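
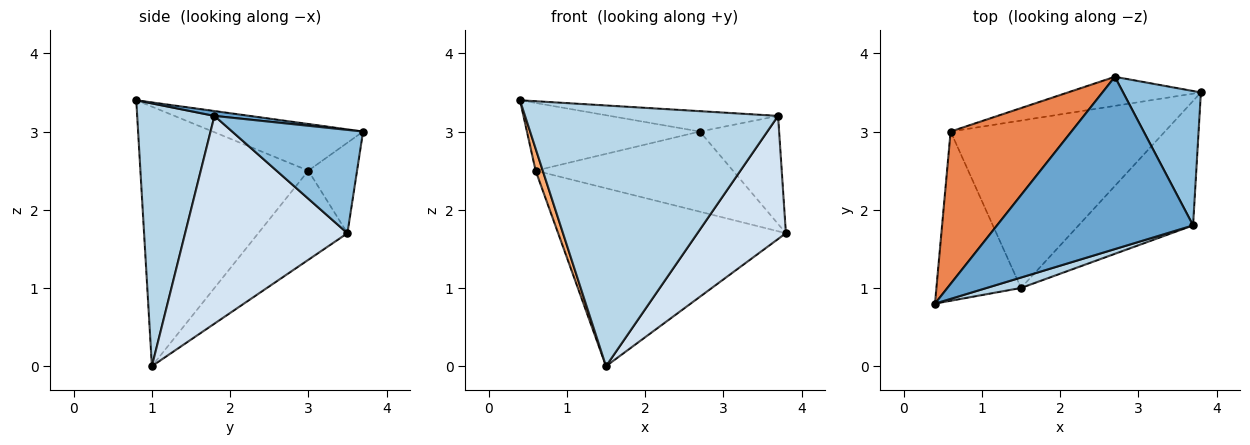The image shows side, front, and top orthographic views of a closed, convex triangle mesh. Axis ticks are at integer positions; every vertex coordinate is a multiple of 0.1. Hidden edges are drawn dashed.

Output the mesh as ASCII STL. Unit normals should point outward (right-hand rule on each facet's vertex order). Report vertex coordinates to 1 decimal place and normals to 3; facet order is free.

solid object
 facet normal 0.025 0.117 0.993
  outer loop
   vertex 3.7 1.8 3.2
   vertex 2.7 3.7 3.0
   vertex 0.4 0.8 3.4
  endloop
 endfacet
 facet normal 0.719 0.435 0.541
  outer loop
   vertex 3.7 1.8 3.2
   vertex 3.8 3.5 1.7
   vertex 2.7 3.7 3.0
  endloop
 endfacet
 facet normal 0.292 -0.956 0.038
  outer loop
   vertex 3.7 1.8 3.2
   vertex 0.4 0.8 3.4
   vertex 1.5 1.0 0.0
  endloop
 endfacet
 facet normal 0.790 -0.431 -0.436
  outer loop
   vertex 3.7 1.8 3.2
   vertex 1.5 1.0 0.0
   vertex 3.8 3.5 1.7
  endloop
 endfacet
 facet normal -0.333 0.383 0.862
  outer loop
   vertex 0.6 3.0 2.5
   vertex 0.4 0.8 3.4
   vertex 2.7 3.7 3.0
  endloop
 endfacet
 facet normal -0.950 -0.040 -0.310
  outer loop
   vertex 0.6 3.0 2.5
   vertex 1.5 1.0 0.0
   vertex 0.4 0.8 3.4
  endloop
 endfacet
 facet normal -0.226 0.916 -0.332
  outer loop
   vertex 0.6 3.0 2.5
   vertex 2.7 3.7 3.0
   vertex 3.8 3.5 1.7
  endloop
 endfacet
 facet normal -0.274 0.700 -0.659
  outer loop
   vertex 0.6 3.0 2.5
   vertex 3.8 3.5 1.7
   vertex 1.5 1.0 0.0
  endloop
 endfacet
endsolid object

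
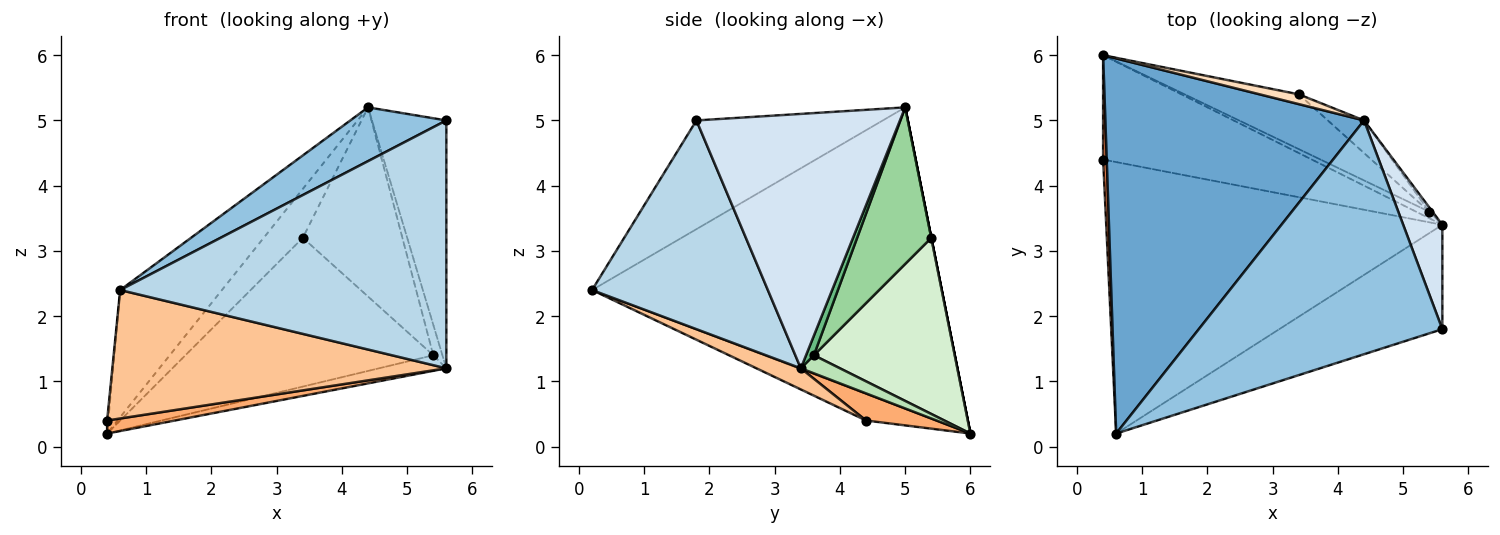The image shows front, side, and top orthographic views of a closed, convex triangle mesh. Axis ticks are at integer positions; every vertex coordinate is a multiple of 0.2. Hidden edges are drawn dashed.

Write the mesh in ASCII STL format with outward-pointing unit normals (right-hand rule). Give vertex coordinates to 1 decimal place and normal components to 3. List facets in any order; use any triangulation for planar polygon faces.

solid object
 facet normal -0.741 0.216 0.636
  outer loop
   vertex 4.4 5.0 5.2
   vertex 0.4 6.0 0.2
   vertex 0.6 0.2 2.4
  endloop
 endfacet
 facet normal -0.399 -0.205 0.894
  outer loop
   vertex 4.4 5.0 5.2
   vertex 0.6 0.2 2.4
   vertex 5.6 1.8 5.0
  endloop
 endfacet
 facet normal 0.445 -0.825 -0.348
  outer loop
   vertex 5.6 3.4 1.2
   vertex 5.6 1.8 5.0
   vertex 0.6 0.2 2.4
  endloop
 endfacet
 facet normal 0.930 0.340 0.143
  outer loop
   vertex 5.6 3.4 1.2
   vertex 4.4 5.0 5.2
   vertex 5.6 1.8 5.0
  endloop
 endfacet
 facet normal -0.991 0.017 0.134
  outer loop
   vertex 0.4 4.4 0.4
   vertex 0.6 0.2 2.4
   vertex 0.4 6.0 0.2
  endloop
 endfacet
 facet normal 0.128 -0.123 -0.984
  outer loop
   vertex 0.4 4.4 0.4
   vertex 0.4 6.0 0.2
   vertex 5.6 3.4 1.2
  endloop
 endfacet
 facet normal 0.057 -0.427 -0.902
  outer loop
   vertex 0.4 4.4 0.4
   vertex 5.6 3.4 1.2
   vertex 0.6 0.2 2.4
  endloop
 endfacet
 facet normal 0.000 0.981 0.196
  outer loop
   vertex 3.4 5.4 3.2
   vertex 0.4 6.0 0.2
   vertex 4.4 5.0 5.2
  endloop
 endfacet
 facet normal 0.647 0.755 -0.108
  outer loop
   vertex 5.4 3.6 1.4
   vertex 4.4 5.0 5.2
   vertex 5.6 3.4 1.2
  endloop
 endfacet
 facet normal 0.592 0.794 -0.137
  outer loop
   vertex 5.4 3.6 1.4
   vertex 3.4 5.4 3.2
   vertex 4.4 5.0 5.2
  endloop
 endfacet
 facet normal 0.472 0.813 -0.341
  outer loop
   vertex 5.4 3.6 1.4
   vertex 5.6 3.4 1.2
   vertex 0.4 6.0 0.2
  endloop
 endfacet
 facet normal 0.471 0.828 -0.305
  outer loop
   vertex 5.4 3.6 1.4
   vertex 0.4 6.0 0.2
   vertex 3.4 5.4 3.2
  endloop
 endfacet
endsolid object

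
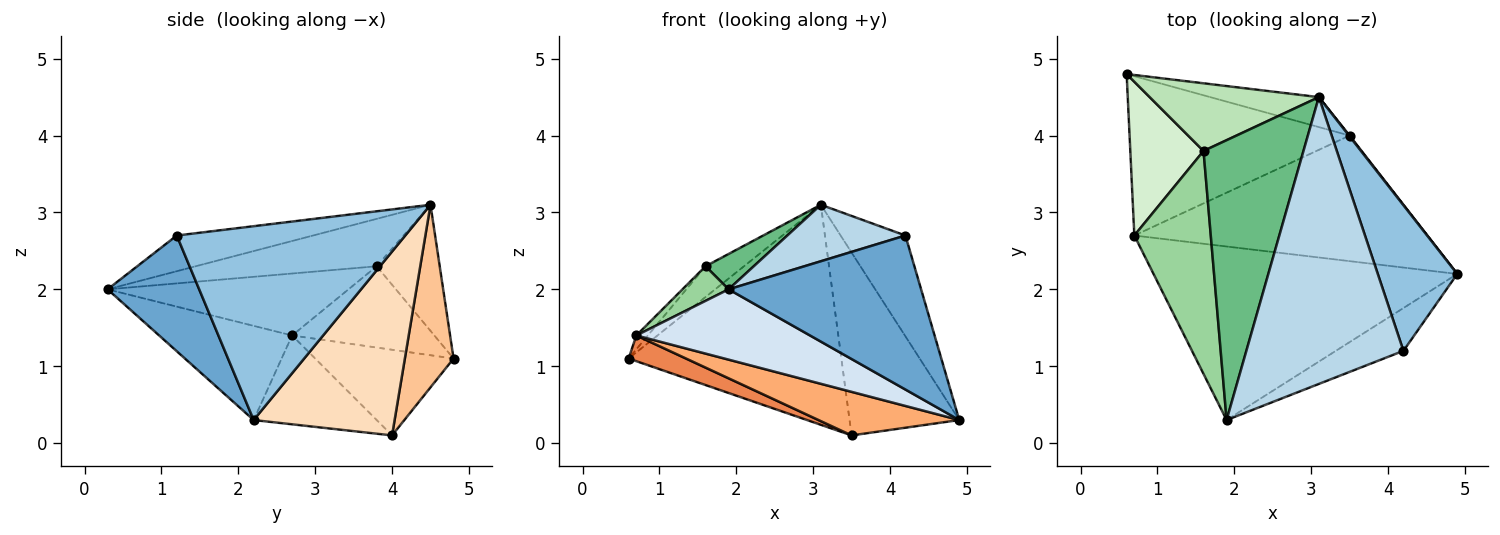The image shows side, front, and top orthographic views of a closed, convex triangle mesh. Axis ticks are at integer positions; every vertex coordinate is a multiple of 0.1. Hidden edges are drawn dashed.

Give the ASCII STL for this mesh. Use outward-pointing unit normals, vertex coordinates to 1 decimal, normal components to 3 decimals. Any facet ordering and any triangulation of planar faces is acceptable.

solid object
 facet normal 0.417 -0.876 -0.243
  outer loop
   vertex 4.2 1.2 2.7
   vertex 1.9 0.3 2.0
   vertex 4.9 2.2 0.3
  endloop
 endfacet
 facet normal 0.895 0.254 0.367
  outer loop
   vertex 4.2 1.2 2.7
   vertex 4.9 2.2 0.3
   vertex 3.1 4.5 3.1
  endloop
 endfacet
 facet normal -0.218 -0.189 0.958
  outer loop
   vertex 4.2 1.2 2.7
   vertex 3.1 4.5 3.1
   vertex 1.9 0.3 2.0
  endloop
 endfacet
 facet normal -0.276 -0.361 -0.891
  outer loop
   vertex 0.7 2.7 1.4
   vertex 4.9 2.2 0.3
   vertex 1.9 0.3 2.0
  endloop
 endfacet
 facet normal -0.359 -0.149 -0.921
  outer loop
   vertex 3.5 4.0 0.1
   vertex 0.7 2.7 1.4
   vertex 0.6 4.8 1.1
  endloop
 endfacet
 facet normal -0.275 -0.315 -0.908
  outer loop
   vertex 3.5 4.0 0.1
   vertex 4.9 2.2 0.3
   vertex 0.7 2.7 1.4
  endloop
 endfacet
 facet normal 0.221 0.966 -0.132
  outer loop
   vertex 3.5 4.0 0.1
   vertex 0.6 4.8 1.1
   vertex 3.1 4.5 3.1
  endloop
 endfacet
 facet normal 0.789 0.614 0.003
  outer loop
   vertex 3.5 4.0 0.1
   vertex 3.1 4.5 3.1
   vertex 4.9 2.2 0.3
  endloop
 endfacet
 facet normal -0.426 -0.113 0.898
  outer loop
   vertex 1.6 3.8 2.3
   vertex 1.9 0.3 2.0
   vertex 3.1 4.5 3.1
  endloop
 endfacet
 facet normal -0.625 -0.120 0.771
  outer loop
   vertex 1.6 3.8 2.3
   vertex 0.7 2.7 1.4
   vertex 1.9 0.3 2.0
  endloop
 endfacet
 facet normal -0.562 0.342 0.753
  outer loop
   vertex 1.6 3.8 2.3
   vertex 3.1 4.5 3.1
   vertex 0.6 4.8 1.1
  endloop
 endfacet
 facet normal -0.742 0.060 0.668
  outer loop
   vertex 1.6 3.8 2.3
   vertex 0.6 4.8 1.1
   vertex 0.7 2.7 1.4
  endloop
 endfacet
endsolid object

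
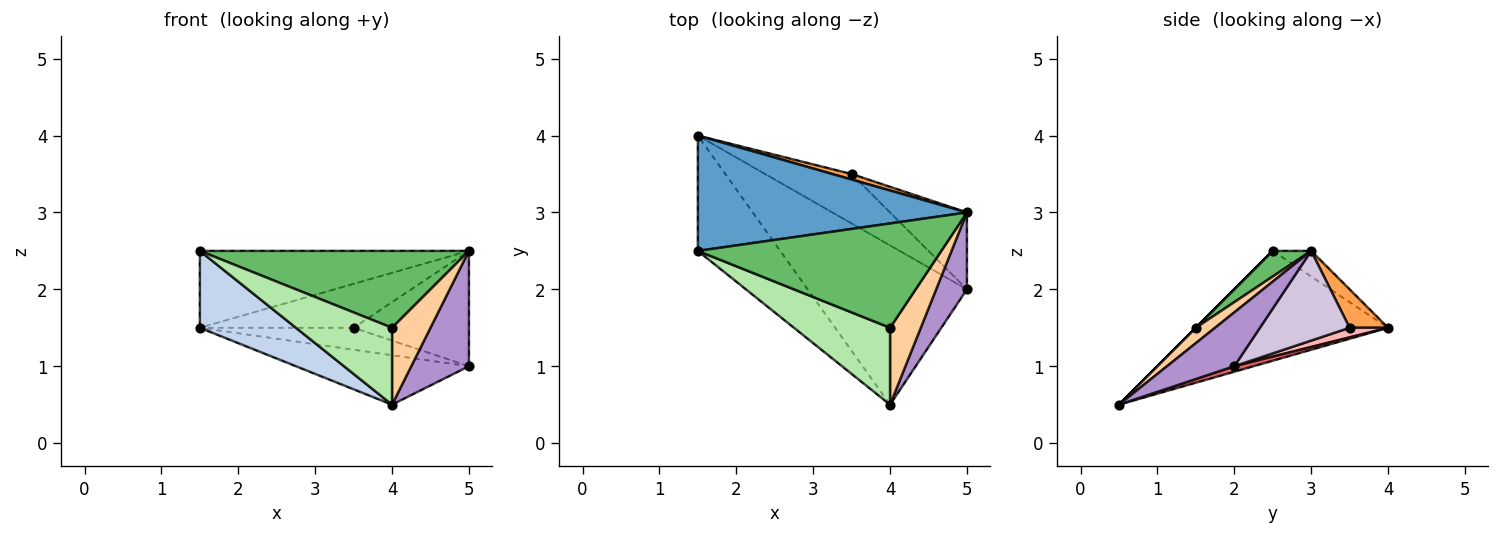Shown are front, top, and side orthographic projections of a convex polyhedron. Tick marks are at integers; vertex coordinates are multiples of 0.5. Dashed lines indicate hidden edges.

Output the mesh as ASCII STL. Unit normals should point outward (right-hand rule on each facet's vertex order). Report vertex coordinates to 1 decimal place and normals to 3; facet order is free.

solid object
 facet normal -0.079 0.553 0.829
  outer loop
   vertex 1.5 2.5 2.5
   vertex 5.0 3.0 2.5
   vertex 1.5 4.0 1.5
  endloop
 endfacet
 facet normal -0.743 -0.371 -0.557
  outer loop
   vertex 1.5 2.5 2.5
   vertex 1.5 4.0 1.5
   vertex 4.0 0.5 0.5
  endloop
 endfacet
 facet normal 0.241 0.963 0.120
  outer loop
   vertex 3.5 3.5 1.5
   vertex 1.5 4.0 1.5
   vertex 5.0 3.0 2.5
  endloop
 endfacet
 facet normal 0.333 -0.667 0.667
  outer loop
   vertex 4.0 1.5 1.5
   vertex 4.0 0.5 0.5
   vertex 5.0 3.0 2.5
  endloop
 endfacet
 facet normal 0.084 -0.591 0.802
  outer loop
   vertex 4.0 1.5 1.5
   vertex 5.0 3.0 2.5
   vertex 1.5 2.5 2.5
  endloop
 endfacet
 facet normal 0.000 -0.707 0.707
  outer loop
   vertex 4.0 1.5 1.5
   vertex 1.5 2.5 2.5
   vertex 4.0 0.5 0.5
  endloop
 endfacet
 facet normal 0.033 0.296 -0.955
  outer loop
   vertex 5.0 2.0 1.0
   vertex 4.0 0.5 0.5
   vertex 1.5 4.0 1.5
  endloop
 endfacet
 facet normal 0.101 0.404 -0.909
  outer loop
   vertex 5.0 2.0 1.0
   vertex 1.5 4.0 1.5
   vertex 3.5 3.5 1.5
  endloop
 endfacet
 facet normal 0.697 -0.597 0.398
  outer loop
   vertex 5.0 2.0 1.0
   vertex 5.0 3.0 2.5
   vertex 4.0 0.5 0.5
  endloop
 endfacet
 facet normal 0.543 0.699 -0.466
  outer loop
   vertex 5.0 2.0 1.0
   vertex 3.5 3.5 1.5
   vertex 5.0 3.0 2.5
  endloop
 endfacet
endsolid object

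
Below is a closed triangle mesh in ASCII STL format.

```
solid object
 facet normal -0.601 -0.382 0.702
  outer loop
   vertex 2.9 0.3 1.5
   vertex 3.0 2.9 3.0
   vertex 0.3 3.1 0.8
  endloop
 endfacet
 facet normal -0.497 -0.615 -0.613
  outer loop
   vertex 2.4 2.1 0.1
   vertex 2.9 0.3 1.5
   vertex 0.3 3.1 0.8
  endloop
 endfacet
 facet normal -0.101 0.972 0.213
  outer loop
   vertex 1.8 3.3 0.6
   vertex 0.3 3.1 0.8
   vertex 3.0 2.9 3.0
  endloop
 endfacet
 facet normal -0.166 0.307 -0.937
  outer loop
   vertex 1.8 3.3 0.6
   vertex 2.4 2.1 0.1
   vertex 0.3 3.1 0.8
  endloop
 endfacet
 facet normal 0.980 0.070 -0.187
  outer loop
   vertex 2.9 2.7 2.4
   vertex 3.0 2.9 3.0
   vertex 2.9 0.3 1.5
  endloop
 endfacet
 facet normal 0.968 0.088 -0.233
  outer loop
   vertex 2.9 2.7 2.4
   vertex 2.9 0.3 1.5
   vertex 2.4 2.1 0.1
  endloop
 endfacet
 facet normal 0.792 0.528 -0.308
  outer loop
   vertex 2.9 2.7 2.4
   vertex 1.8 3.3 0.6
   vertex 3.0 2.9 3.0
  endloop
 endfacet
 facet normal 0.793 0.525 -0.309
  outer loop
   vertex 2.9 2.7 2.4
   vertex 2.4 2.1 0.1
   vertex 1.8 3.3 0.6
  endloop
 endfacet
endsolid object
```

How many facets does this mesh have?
8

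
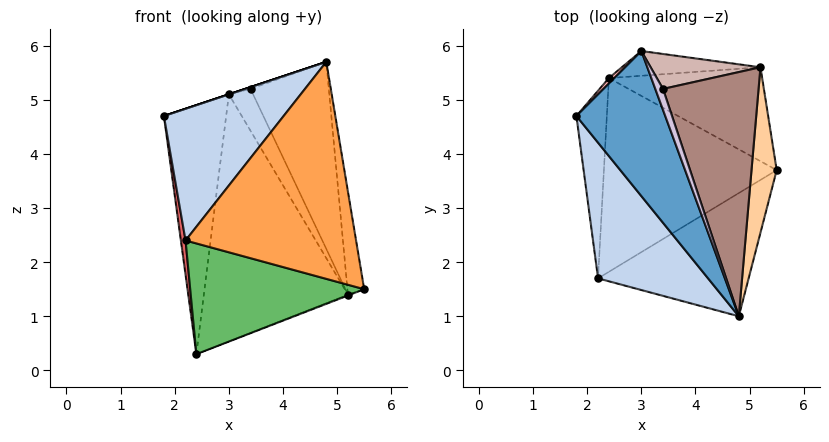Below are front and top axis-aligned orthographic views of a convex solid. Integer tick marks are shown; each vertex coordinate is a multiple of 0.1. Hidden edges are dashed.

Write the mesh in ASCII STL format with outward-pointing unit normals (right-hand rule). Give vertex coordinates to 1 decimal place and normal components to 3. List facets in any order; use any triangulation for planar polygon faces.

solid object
 facet normal -0.316 0.000 0.949
  outer loop
   vertex 3.0 5.9 5.1
   vertex 1.8 4.7 4.7
   vertex 4.8 1.0 5.7
  endloop
 endfacet
 facet normal -0.739 -0.469 0.483
  outer loop
   vertex 2.2 1.7 2.4
   vertex 4.8 1.0 5.7
   vertex 1.8 4.7 4.7
  endloop
 endfacet
 facet normal 0.365 -0.810 -0.460
  outer loop
   vertex 2.2 1.7 2.4
   vertex 5.5 3.7 1.5
   vertex 4.8 1.0 5.7
  endloop
 endfacet
 facet normal 0.951 0.164 0.264
  outer loop
   vertex 5.2 5.6 1.4
   vertex 4.8 1.0 5.7
   vertex 5.5 3.7 1.5
  endloop
 endfacet
 facet normal 0.064 -0.495 -0.866
  outer loop
   vertex 2.4 5.4 0.3
   vertex 5.5 3.7 1.5
   vertex 2.2 1.7 2.4
  endloop
 endfacet
 facet normal 0.365 0.009 -0.931
  outer loop
   vertex 2.4 5.4 0.3
   vertex 5.2 5.6 1.4
   vertex 5.5 3.7 1.5
  endloop
 endfacet
 facet normal -0.990 -0.025 -0.139
  outer loop
   vertex 2.4 5.4 0.3
   vertex 2.2 1.7 2.4
   vertex 1.8 4.7 4.7
  endloop
 endfacet
 facet normal -0.710 0.704 0.015
  outer loop
   vertex 2.4 5.4 0.3
   vertex 1.8 4.7 4.7
   vertex 3.0 5.9 5.1
  endloop
 endfacet
 facet normal -0.032 0.995 -0.100
  outer loop
   vertex 2.4 5.4 0.3
   vertex 3.0 5.9 5.1
   vertex 5.2 5.6 1.4
  endloop
 endfacet
 facet normal -0.099 0.085 0.991
  outer loop
   vertex 3.4 5.2 5.2
   vertex 3.0 5.9 5.1
   vertex 4.8 1.0 5.7
  endloop
 endfacet
 facet normal 0.839 0.331 0.432
  outer loop
   vertex 3.4 5.2 5.2
   vertex 4.8 1.0 5.7
   vertex 5.2 5.6 1.4
  endloop
 endfacet
 facet normal 0.764 0.496 0.414
  outer loop
   vertex 3.4 5.2 5.2
   vertex 5.2 5.6 1.4
   vertex 3.0 5.9 5.1
  endloop
 endfacet
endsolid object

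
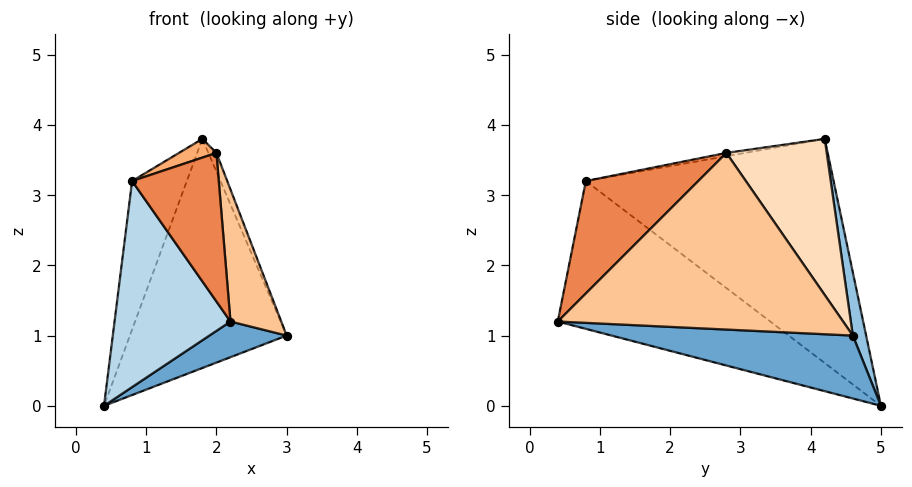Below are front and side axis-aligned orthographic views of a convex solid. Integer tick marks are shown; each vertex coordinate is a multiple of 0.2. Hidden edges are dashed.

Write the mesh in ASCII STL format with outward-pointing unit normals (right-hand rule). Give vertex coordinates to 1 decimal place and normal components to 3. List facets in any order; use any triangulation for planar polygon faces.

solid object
 facet normal 0.342 -0.110 -0.933
  outer loop
   vertex 2.2 0.4 1.2
   vertex 0.4 5.0 0.0
   vertex 3.0 4.6 1.0
  endloop
 endfacet
 facet normal 0.083 0.981 0.176
  outer loop
   vertex 1.8 4.2 3.8
   vertex 3.0 4.6 1.0
   vertex 0.4 5.0 0.0
  endloop
 endfacet
 facet normal -0.779 -0.425 -0.460
  outer loop
   vertex 0.8 0.8 3.2
   vertex 0.4 5.0 0.0
   vertex 2.2 0.4 1.2
  endloop
 endfacet
 facet normal -0.905 0.200 0.376
  outer loop
   vertex 0.8 0.8 3.2
   vertex 1.8 4.2 3.8
   vertex 0.4 5.0 0.0
  endloop
 endfacet
 facet normal 0.656 -0.506 0.560
  outer loop
   vertex 2.0 2.8 3.6
   vertex 0.8 0.8 3.2
   vertex 2.2 0.4 1.2
  endloop
 endfacet
 facet normal -0.076 -0.152 0.986
  outer loop
   vertex 2.0 2.8 3.6
   vertex 1.8 4.2 3.8
   vertex 0.8 0.8 3.2
  endloop
 endfacet
 facet normal 0.953 -0.170 0.249
  outer loop
   vertex 2.0 2.8 3.6
   vertex 2.2 0.4 1.2
   vertex 3.0 4.6 1.0
  endloop
 endfacet
 facet normal 0.913 0.073 0.402
  outer loop
   vertex 2.0 2.8 3.6
   vertex 3.0 4.6 1.0
   vertex 1.8 4.2 3.8
  endloop
 endfacet
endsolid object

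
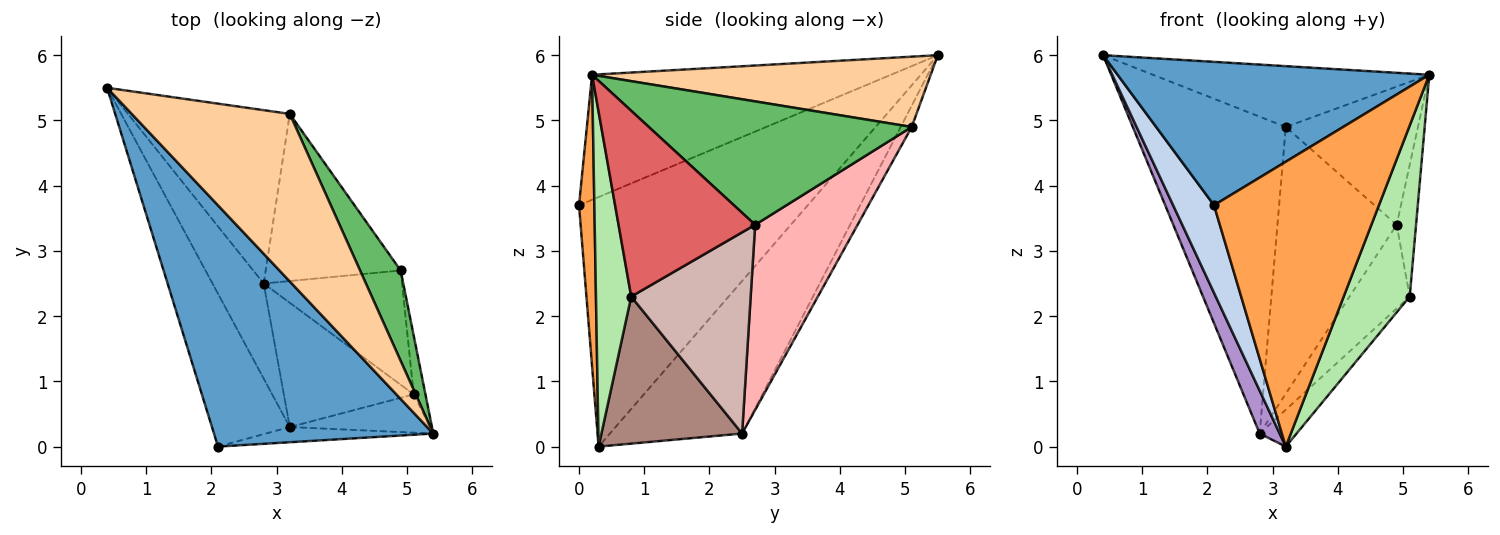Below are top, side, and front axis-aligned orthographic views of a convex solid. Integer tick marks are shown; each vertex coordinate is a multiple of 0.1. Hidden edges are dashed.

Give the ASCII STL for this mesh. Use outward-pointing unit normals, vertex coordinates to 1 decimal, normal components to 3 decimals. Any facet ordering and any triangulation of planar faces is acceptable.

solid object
 facet normal -0.440 -0.459 0.772
  outer loop
   vertex 2.1 0.0 3.7
   vertex 5.4 0.2 5.7
   vertex 0.4 5.5 6.0
  endloop
 endfacet
 facet normal -0.941 -0.168 -0.293
  outer loop
   vertex 3.2 0.3 0.0
   vertex 2.1 0.0 3.7
   vertex 0.4 5.5 6.0
  endloop
 endfacet
 facet normal 0.092 -0.994 -0.053
  outer loop
   vertex 3.2 0.3 0.0
   vertex 5.4 0.2 5.7
   vertex 2.1 0.0 3.7
  endloop
 endfacet
 facet normal 0.386 0.315 0.867
  outer loop
   vertex 3.2 5.1 4.9
   vertex 0.4 5.5 6.0
   vertex 5.4 0.2 5.7
  endloop
 endfacet
 facet normal 0.857 0.431 0.282
  outer loop
   vertex 4.9 2.7 3.4
   vertex 3.2 5.1 4.9
   vertex 5.4 0.2 5.7
  endloop
 endfacet
 facet normal 0.462 -0.866 -0.194
  outer loop
   vertex 5.1 0.8 2.3
   vertex 5.4 0.2 5.7
   vertex 3.2 0.3 0.0
  endloop
 endfacet
 facet normal 0.988 0.140 -0.062
  outer loop
   vertex 5.1 0.8 2.3
   vertex 4.9 2.7 3.4
   vertex 5.4 0.2 5.7
  endloop
 endfacet
 facet normal 0.589 0.685 -0.429
  outer loop
   vertex 2.8 2.5 0.2
   vertex 3.2 5.1 4.9
   vertex 4.9 2.7 3.4
  endloop
 endfacet
 facet normal -0.938 -0.142 -0.315
  outer loop
   vertex 2.8 2.5 0.2
   vertex 3.2 0.3 0.0
   vertex 0.4 5.5 6.0
  endloop
 endfacet
 facet normal -0.063 0.876 -0.479
  outer loop
   vertex 2.8 2.5 0.2
   vertex 0.4 5.5 6.0
   vertex 3.2 5.1 4.9
  endloop
 endfacet
 facet normal 0.736 0.193 -0.650
  outer loop
   vertex 2.8 2.5 0.2
   vertex 5.1 0.8 2.3
   vertex 3.2 0.3 0.0
  endloop
 endfacet
 facet normal 0.761 0.383 -0.523
  outer loop
   vertex 2.8 2.5 0.2
   vertex 4.9 2.7 3.4
   vertex 5.1 0.8 2.3
  endloop
 endfacet
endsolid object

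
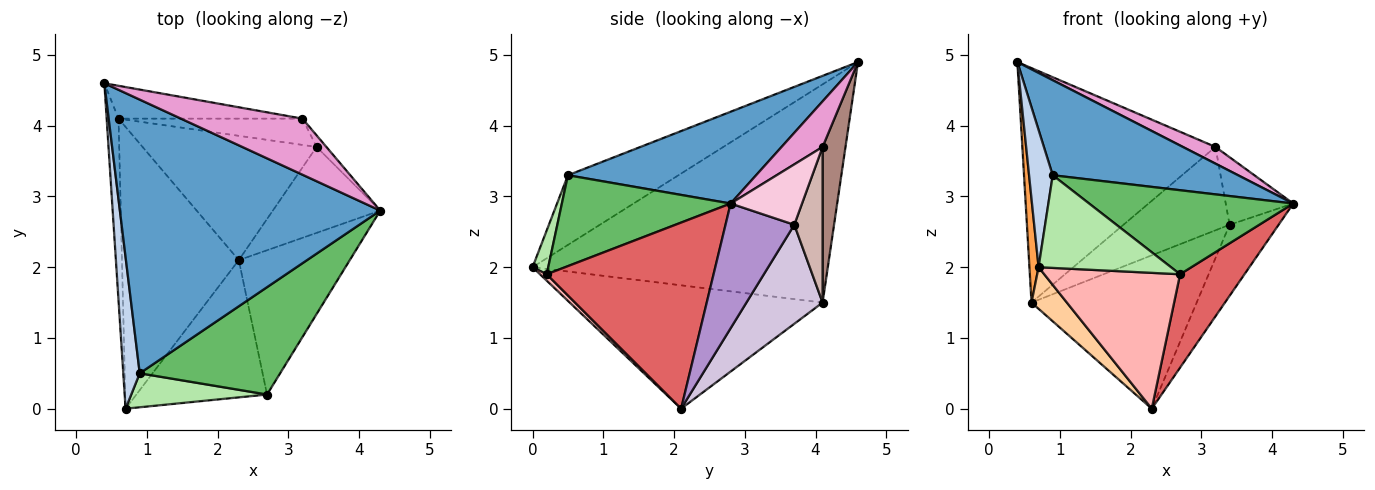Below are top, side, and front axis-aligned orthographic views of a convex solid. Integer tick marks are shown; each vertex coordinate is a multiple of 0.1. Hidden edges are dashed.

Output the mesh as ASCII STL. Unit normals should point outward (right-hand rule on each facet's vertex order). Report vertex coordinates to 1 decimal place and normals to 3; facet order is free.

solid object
 facet normal 0.316 -0.311 0.896
  outer loop
   vertex 0.9 0.5 3.3
   vertex 4.3 2.8 2.9
   vertex 0.4 4.6 4.9
  endloop
 endfacet
 facet normal -0.953 -0.204 0.225
  outer loop
   vertex 0.9 0.5 3.3
   vertex 0.4 4.6 4.9
   vertex 0.7 0.0 2.0
  endloop
 endfacet
 facet normal -0.998 -0.031 -0.054
  outer loop
   vertex 0.6 4.1 1.5
   vertex 0.7 0.0 2.0
   vertex 0.4 4.6 4.9
  endloop
 endfacet
 facet normal -0.722 -0.101 -0.684
  outer loop
   vertex 0.6 4.1 1.5
   vertex 2.3 2.1 0.0
   vertex 0.7 0.0 2.0
  endloop
 endfacet
 facet normal 0.454 -0.549 0.702
  outer loop
   vertex 2.7 0.2 1.9
   vertex 4.3 2.8 2.9
   vertex 0.9 0.5 3.3
  endloop
 endfacet
 facet normal 0.110 -0.933 0.342
  outer loop
   vertex 2.7 0.2 1.9
   vertex 0.9 0.5 3.3
   vertex 0.7 0.0 2.0
  endloop
 endfacet
 facet normal 0.815 -0.315 -0.486
  outer loop
   vertex 2.7 0.2 1.9
   vertex 2.3 2.1 0.0
   vertex 4.3 2.8 2.9
  endloop
 endfacet
 facet normal 0.035 -0.703 -0.710
  outer loop
   vertex 2.7 0.2 1.9
   vertex 0.7 0.0 2.0
   vertex 2.3 2.1 0.0
  endloop
 endfacet
 facet normal 0.667 0.475 -0.574
  outer loop
   vertex 3.4 3.7 2.6
   vertex 4.3 2.8 2.9
   vertex 2.3 2.1 0.0
  endloop
 endfacet
 facet normal 0.337 0.731 -0.593
  outer loop
   vertex 3.4 3.7 2.6
   vertex 2.3 2.1 0.0
   vertex 0.6 4.1 1.5
  endloop
 endfacet
 facet normal 0.117 0.984 -0.138
  outer loop
   vertex 3.2 4.1 3.7
   vertex 0.6 4.1 1.5
   vertex 0.4 4.6 4.9
  endloop
 endfacet
 facet normal 0.246 0.924 -0.291
  outer loop
   vertex 3.2 4.1 3.7
   vertex 3.4 3.7 2.6
   vertex 0.6 4.1 1.5
  endloop
 endfacet
 facet normal 0.339 -0.269 0.902
  outer loop
   vertex 3.2 4.1 3.7
   vertex 0.4 4.6 4.9
   vertex 4.3 2.8 2.9
  endloop
 endfacet
 facet normal 0.721 0.682 -0.117
  outer loop
   vertex 3.2 4.1 3.7
   vertex 4.3 2.8 2.9
   vertex 3.4 3.7 2.6
  endloop
 endfacet
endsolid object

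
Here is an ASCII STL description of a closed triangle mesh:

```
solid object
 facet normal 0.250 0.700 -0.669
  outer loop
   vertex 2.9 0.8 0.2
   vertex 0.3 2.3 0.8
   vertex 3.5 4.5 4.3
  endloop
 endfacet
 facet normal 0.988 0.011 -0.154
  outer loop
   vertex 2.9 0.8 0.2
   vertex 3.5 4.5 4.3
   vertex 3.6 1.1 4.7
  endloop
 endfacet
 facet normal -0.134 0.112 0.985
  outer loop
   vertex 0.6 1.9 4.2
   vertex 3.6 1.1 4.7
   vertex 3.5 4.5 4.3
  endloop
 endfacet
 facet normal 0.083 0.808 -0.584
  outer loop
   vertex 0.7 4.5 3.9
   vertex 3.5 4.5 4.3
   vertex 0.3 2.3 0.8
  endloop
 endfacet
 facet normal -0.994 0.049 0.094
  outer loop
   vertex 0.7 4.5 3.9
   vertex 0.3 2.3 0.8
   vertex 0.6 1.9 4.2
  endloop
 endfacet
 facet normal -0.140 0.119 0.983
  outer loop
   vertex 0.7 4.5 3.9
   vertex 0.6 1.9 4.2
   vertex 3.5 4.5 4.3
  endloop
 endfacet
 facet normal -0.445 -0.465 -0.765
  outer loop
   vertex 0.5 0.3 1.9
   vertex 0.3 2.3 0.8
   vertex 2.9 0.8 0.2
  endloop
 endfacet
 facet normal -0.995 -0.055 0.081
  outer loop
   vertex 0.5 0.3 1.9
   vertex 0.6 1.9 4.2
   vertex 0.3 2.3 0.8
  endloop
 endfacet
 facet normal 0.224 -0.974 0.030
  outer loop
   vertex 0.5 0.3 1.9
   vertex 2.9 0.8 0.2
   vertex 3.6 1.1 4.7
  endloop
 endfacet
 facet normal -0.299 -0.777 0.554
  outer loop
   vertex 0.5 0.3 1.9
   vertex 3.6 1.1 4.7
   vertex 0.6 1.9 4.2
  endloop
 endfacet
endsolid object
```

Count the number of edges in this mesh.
15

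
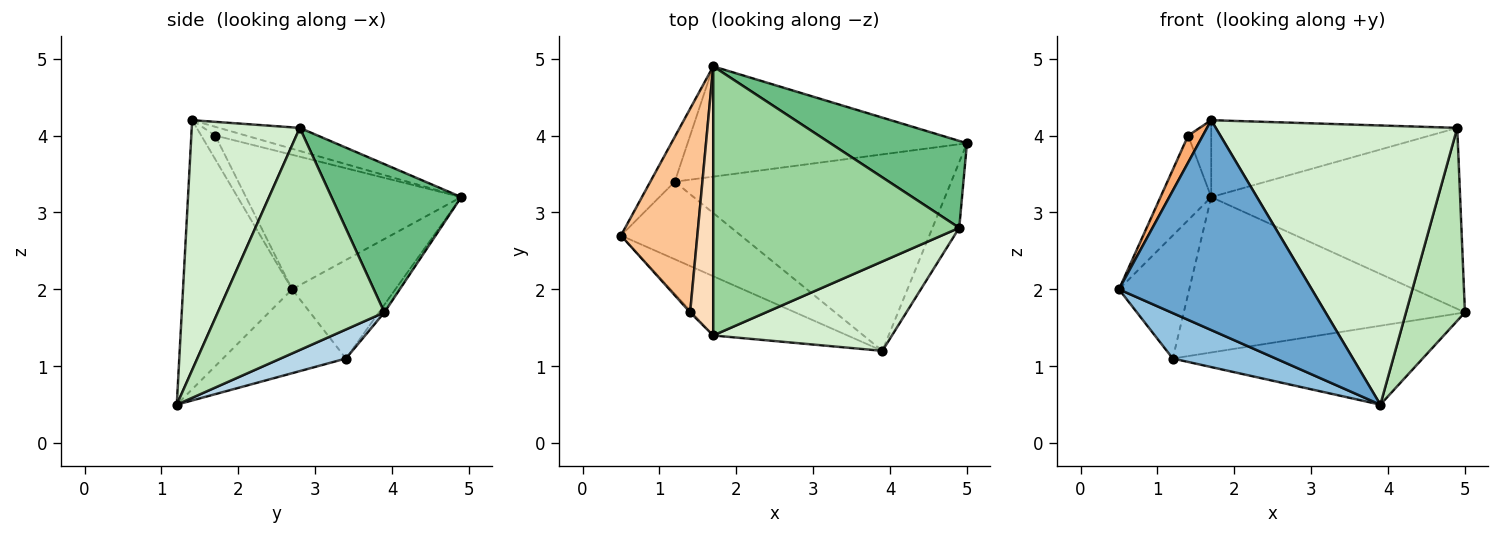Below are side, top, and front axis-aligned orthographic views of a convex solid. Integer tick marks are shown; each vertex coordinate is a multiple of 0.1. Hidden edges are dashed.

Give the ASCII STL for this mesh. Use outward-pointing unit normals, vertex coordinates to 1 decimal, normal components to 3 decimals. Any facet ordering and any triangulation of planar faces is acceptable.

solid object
 facet normal -0.478 -0.845 -0.239
  outer loop
   vertex 1.7 1.4 4.2
   vertex 0.5 2.7 2.0
   vertex 3.9 1.2 0.5
  endloop
 endfacet
 facet normal -0.517 -0.433 -0.739
  outer loop
   vertex 1.2 3.4 1.1
   vertex 3.9 1.2 0.5
   vertex 0.5 2.7 2.0
  endloop
 endfacet
 facet normal 0.097 0.371 -0.924
  outer loop
   vertex 1.2 3.4 1.1
   vertex 5.0 3.9 1.7
   vertex 3.9 1.2 0.5
  endloop
 endfacet
 facet normal -0.810 0.551 -0.201
  outer loop
   vertex 1.2 3.4 1.1
   vertex 0.5 2.7 2.0
   vertex 1.7 4.9 3.2
  endloop
 endfacet
 facet normal -0.016 0.815 -0.579
  outer loop
   vertex 1.2 3.4 1.1
   vertex 1.7 4.9 3.2
   vertex 5.0 3.9 1.7
  endloop
 endfacet
 facet normal -0.689 -0.723 -0.052
  outer loop
   vertex 1.4 1.7 4.0
   vertex 0.5 2.7 2.0
   vertex 1.7 1.4 4.2
  endloop
 endfacet
 facet normal -0.852 0.201 0.484
  outer loop
   vertex 1.4 1.7 4.0
   vertex 1.7 4.9 3.2
   vertex 0.5 2.7 2.0
  endloop
 endfacet
 facet normal -0.344 0.258 0.903
  outer loop
   vertex 1.4 1.7 4.0
   vertex 1.7 1.4 4.2
   vertex 1.7 4.9 3.2
  endloop
 endfacet
 facet normal 0.425 0.816 0.392
  outer loop
   vertex 4.9 2.8 4.1
   vertex 5.0 3.9 1.7
   vertex 1.7 4.9 3.2
  endloop
 endfacet
 facet normal -0.090 0.274 0.958
  outer loop
   vertex 4.9 2.8 4.1
   vertex 1.7 4.9 3.2
   vertex 1.7 1.4 4.2
  endloop
 endfacet
 facet normal 0.937 -0.331 -0.113
  outer loop
   vertex 4.9 2.8 4.1
   vertex 3.9 1.2 0.5
   vertex 5.0 3.9 1.7
  endloop
 endfacet
 facet normal 0.392 -0.876 0.280
  outer loop
   vertex 4.9 2.8 4.1
   vertex 1.7 1.4 4.2
   vertex 3.9 1.2 0.5
  endloop
 endfacet
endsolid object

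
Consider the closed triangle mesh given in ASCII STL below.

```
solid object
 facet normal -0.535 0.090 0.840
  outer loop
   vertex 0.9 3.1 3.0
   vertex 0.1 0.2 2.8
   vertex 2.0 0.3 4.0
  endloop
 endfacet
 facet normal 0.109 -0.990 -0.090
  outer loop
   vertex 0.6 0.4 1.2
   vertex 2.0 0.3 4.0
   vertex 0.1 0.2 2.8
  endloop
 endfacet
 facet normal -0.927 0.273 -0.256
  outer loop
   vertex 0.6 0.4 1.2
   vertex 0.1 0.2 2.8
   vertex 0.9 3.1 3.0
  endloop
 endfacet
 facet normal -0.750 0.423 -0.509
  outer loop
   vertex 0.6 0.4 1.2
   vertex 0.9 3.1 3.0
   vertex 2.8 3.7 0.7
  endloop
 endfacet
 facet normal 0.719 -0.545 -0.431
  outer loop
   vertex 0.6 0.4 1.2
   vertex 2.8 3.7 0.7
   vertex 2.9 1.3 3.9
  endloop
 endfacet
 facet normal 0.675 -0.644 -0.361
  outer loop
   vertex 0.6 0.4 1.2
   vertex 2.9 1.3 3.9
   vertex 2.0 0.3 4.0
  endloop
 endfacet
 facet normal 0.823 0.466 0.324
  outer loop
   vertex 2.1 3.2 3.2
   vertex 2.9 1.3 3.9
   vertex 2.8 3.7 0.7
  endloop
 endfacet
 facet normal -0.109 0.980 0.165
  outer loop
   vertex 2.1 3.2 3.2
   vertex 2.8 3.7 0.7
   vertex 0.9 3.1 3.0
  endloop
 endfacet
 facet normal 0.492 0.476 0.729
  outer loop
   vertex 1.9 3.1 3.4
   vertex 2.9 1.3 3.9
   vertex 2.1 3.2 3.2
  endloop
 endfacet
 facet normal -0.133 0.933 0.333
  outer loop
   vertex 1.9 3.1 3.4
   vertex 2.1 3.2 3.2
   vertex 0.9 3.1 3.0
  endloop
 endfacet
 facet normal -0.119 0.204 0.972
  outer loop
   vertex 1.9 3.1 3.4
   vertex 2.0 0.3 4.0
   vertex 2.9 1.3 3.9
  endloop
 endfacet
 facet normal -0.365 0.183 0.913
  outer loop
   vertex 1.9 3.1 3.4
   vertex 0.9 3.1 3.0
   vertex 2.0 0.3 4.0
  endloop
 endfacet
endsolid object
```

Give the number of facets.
12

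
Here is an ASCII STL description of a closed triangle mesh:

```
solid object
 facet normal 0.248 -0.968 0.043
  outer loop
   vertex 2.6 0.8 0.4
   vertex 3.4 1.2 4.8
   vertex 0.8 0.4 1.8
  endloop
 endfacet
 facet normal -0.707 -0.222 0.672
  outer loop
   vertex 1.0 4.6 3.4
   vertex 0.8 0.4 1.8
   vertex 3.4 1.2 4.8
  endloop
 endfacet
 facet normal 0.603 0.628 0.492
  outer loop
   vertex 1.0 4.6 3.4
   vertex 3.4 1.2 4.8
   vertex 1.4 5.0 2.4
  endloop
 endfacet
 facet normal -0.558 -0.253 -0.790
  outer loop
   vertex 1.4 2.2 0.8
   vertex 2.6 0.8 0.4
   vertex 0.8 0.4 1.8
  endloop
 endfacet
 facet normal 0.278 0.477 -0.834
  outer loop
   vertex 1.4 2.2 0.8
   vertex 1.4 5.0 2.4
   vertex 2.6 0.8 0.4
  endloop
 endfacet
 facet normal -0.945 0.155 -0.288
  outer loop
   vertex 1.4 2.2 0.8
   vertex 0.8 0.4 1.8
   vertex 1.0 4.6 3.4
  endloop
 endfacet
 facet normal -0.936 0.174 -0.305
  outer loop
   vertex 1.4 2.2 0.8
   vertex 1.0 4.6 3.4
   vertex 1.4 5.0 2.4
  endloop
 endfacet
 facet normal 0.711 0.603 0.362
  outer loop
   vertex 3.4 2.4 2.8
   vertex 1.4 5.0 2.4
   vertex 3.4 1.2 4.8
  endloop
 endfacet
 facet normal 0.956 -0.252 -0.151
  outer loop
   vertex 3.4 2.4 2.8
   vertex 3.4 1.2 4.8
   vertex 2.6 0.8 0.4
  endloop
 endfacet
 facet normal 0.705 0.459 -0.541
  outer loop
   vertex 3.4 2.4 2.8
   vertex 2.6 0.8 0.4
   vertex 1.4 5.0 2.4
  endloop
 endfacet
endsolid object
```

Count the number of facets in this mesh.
10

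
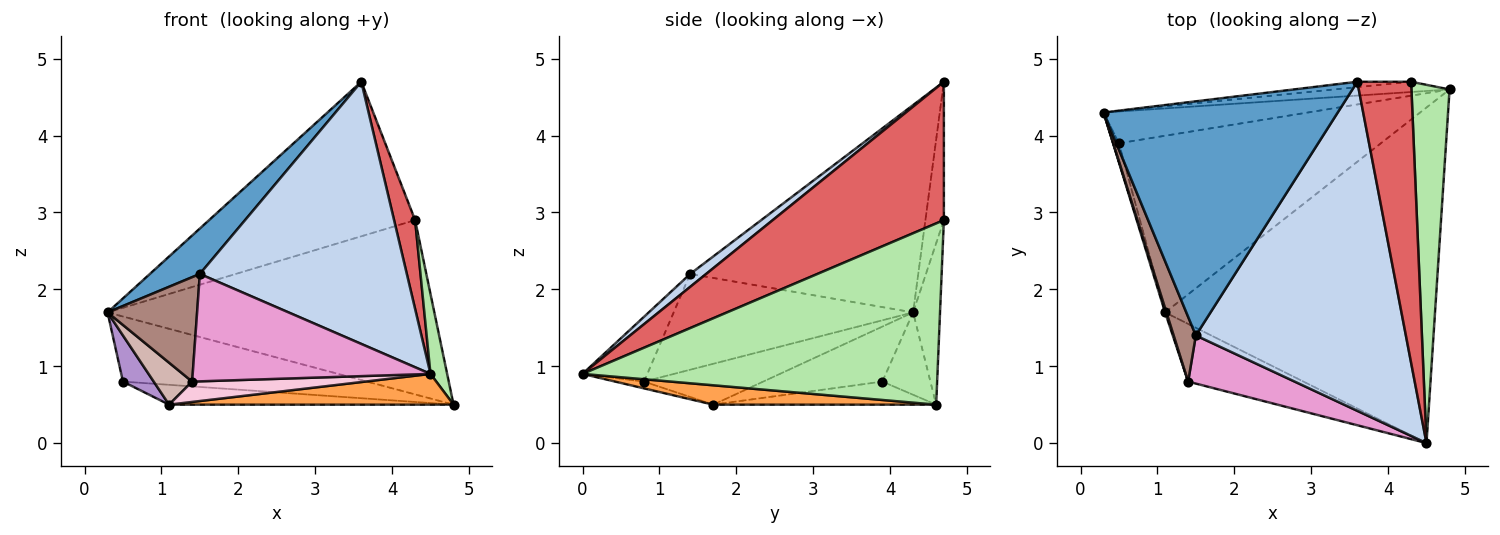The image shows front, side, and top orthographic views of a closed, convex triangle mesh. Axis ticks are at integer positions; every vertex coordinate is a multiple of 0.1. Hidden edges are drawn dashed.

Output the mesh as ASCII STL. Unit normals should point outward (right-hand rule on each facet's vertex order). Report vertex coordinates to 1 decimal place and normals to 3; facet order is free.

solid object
 facet normal -0.656 -0.144 0.741
  outer loop
   vertex 1.5 1.4 2.2
   vertex 3.6 4.7 4.7
   vertex 0.3 4.3 1.7
  endloop
 endfacet
 facet normal 0.048 -0.622 0.781
  outer loop
   vertex 1.5 1.4 2.2
   vertex 4.5 0.0 0.9
   vertex 3.6 4.7 4.7
  endloop
 endfacet
 facet normal 0.071 -0.091 -0.993
  outer loop
   vertex 1.1 1.7 0.5
   vertex 4.8 4.6 0.5
   vertex 4.5 0.0 0.9
  endloop
 endfacet
 facet normal -0.082 0.995 -0.059
  outer loop
   vertex 4.3 4.7 2.9
   vertex 4.8 4.6 0.5
   vertex 0.3 4.3 1.7
  endloop
 endfacet
 facet normal -0.089 0.995 -0.035
  outer loop
   vertex 4.3 4.7 2.9
   vertex 0.3 4.3 1.7
   vertex 3.6 4.7 4.7
  endloop
 endfacet
 facet normal 0.978 -0.046 0.206
  outer loop
   vertex 4.3 4.7 2.9
   vertex 4.5 0.0 0.9
   vertex 4.8 4.6 0.5
  endloop
 endfacet
 facet normal 0.926 -0.114 0.360
  outer loop
   vertex 4.3 4.7 2.9
   vertex 3.6 4.7 4.7
   vertex 4.5 0.0 0.9
  endloop
 endfacet
 facet normal -0.174 0.885 -0.432
  outer loop
   vertex 0.5 3.9 0.8
   vertex 0.3 4.3 1.7
   vertex 4.8 4.6 0.5
  endloop
 endfacet
 facet normal -0.963 -0.249 -0.104
  outer loop
   vertex 0.5 3.9 0.8
   vertex 1.1 1.7 0.5
   vertex 0.3 4.3 1.7
  endloop
 endfacet
 facet normal -0.087 0.111 -0.990
  outer loop
   vertex 0.5 3.9 0.8
   vertex 4.8 4.6 0.5
   vertex 1.1 1.7 0.5
  endloop
 endfacet
 facet normal -0.915 -0.342 0.212
  outer loop
   vertex 1.4 0.8 0.8
   vertex 1.5 1.4 2.2
   vertex 0.3 4.3 1.7
  endloop
 endfacet
 facet normal -0.951 -0.307 0.031
  outer loop
   vertex 1.4 0.8 0.8
   vertex 0.3 4.3 1.7
   vertex 1.1 1.7 0.5
  endloop
 endfacet
 facet normal -0.241 -0.886 0.397
  outer loop
   vertex 1.4 0.8 0.8
   vertex 4.5 0.0 0.9
   vertex 1.5 1.4 2.2
  endloop
 endfacet
 facet normal -0.055 -0.332 -0.942
  outer loop
   vertex 1.4 0.8 0.8
   vertex 1.1 1.7 0.5
   vertex 4.5 0.0 0.9
  endloop
 endfacet
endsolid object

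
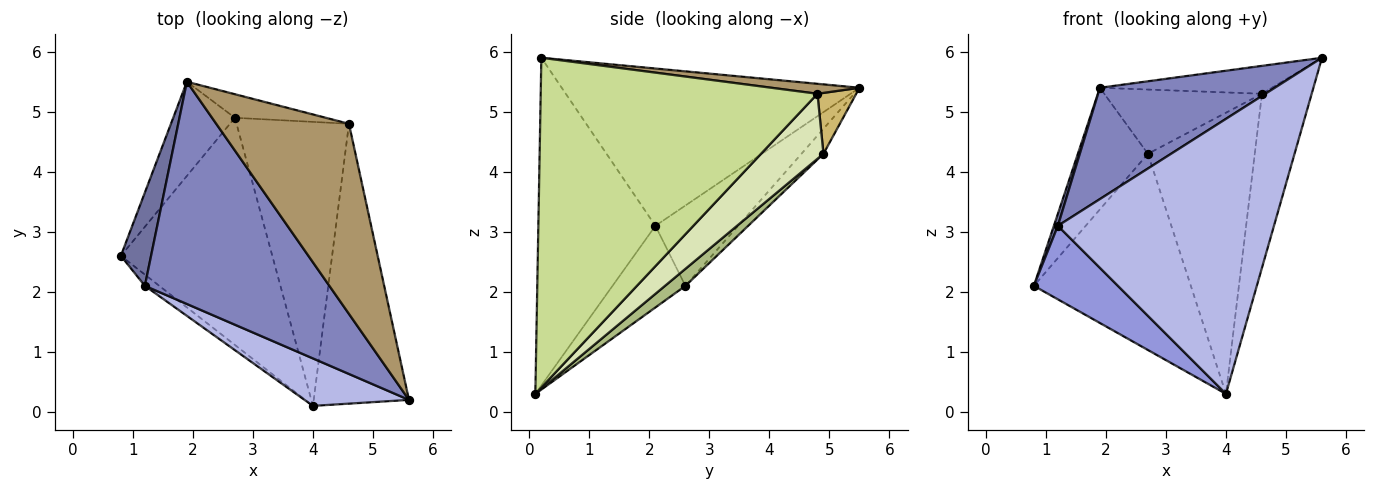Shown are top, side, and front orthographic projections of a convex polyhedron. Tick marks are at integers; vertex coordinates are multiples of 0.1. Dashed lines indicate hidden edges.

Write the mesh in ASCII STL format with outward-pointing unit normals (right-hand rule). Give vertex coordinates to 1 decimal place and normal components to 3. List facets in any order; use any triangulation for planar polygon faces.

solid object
 facet normal -0.935 -0.045 0.351
  outer loop
   vertex 1.2 2.1 3.1
   vertex 1.9 5.5 5.4
   vertex 0.8 2.6 2.1
  endloop
 endfacet
 facet normal -0.606 -0.356 0.711
  outer loop
   vertex 1.2 2.1 3.1
   vertex 5.6 0.2 5.9
   vertex 1.9 5.5 5.4
  endloop
 endfacet
 facet normal -0.651 -0.750 -0.115
  outer loop
   vertex 1.2 2.1 3.1
   vertex 0.8 2.6 2.1
   vertex 4.0 0.1 0.3
  endloop
 endfacet
 facet normal -0.471 -0.869 0.150
  outer loop
   vertex 1.2 2.1 3.1
   vertex 4.0 0.1 0.3
   vertex 5.6 0.2 5.9
  endloop
 endfacet
 facet normal -0.241 0.767 -0.594
  outer loop
   vertex 2.7 4.9 4.3
   vertex 0.8 2.6 2.1
   vertex 1.9 5.5 5.4
  endloop
 endfacet
 facet normal 0.085 0.651 -0.754
  outer loop
   vertex 2.7 4.9 4.3
   vertex 4.0 0.1 0.3
   vertex 0.8 2.6 2.1
  endloop
 endfacet
 facet normal 0.947 0.170 -0.274
  outer loop
   vertex 4.6 4.8 5.3
   vertex 5.6 0.2 5.9
   vertex 4.0 0.1 0.3
  endloop
 endfacet
 facet normal 0.380 0.651 -0.657
  outer loop
   vertex 4.6 4.8 5.3
   vertex 4.0 0.1 0.3
   vertex 2.7 4.9 4.3
  endloop
 endfacet
 facet normal 0.074 0.145 0.987
  outer loop
   vertex 4.6 4.8 5.3
   vertex 1.9 5.5 5.4
   vertex 5.6 0.2 5.9
  endloop
 endfacet
 facet normal 0.225 0.915 -0.336
  outer loop
   vertex 4.6 4.8 5.3
   vertex 2.7 4.9 4.3
   vertex 1.9 5.5 5.4
  endloop
 endfacet
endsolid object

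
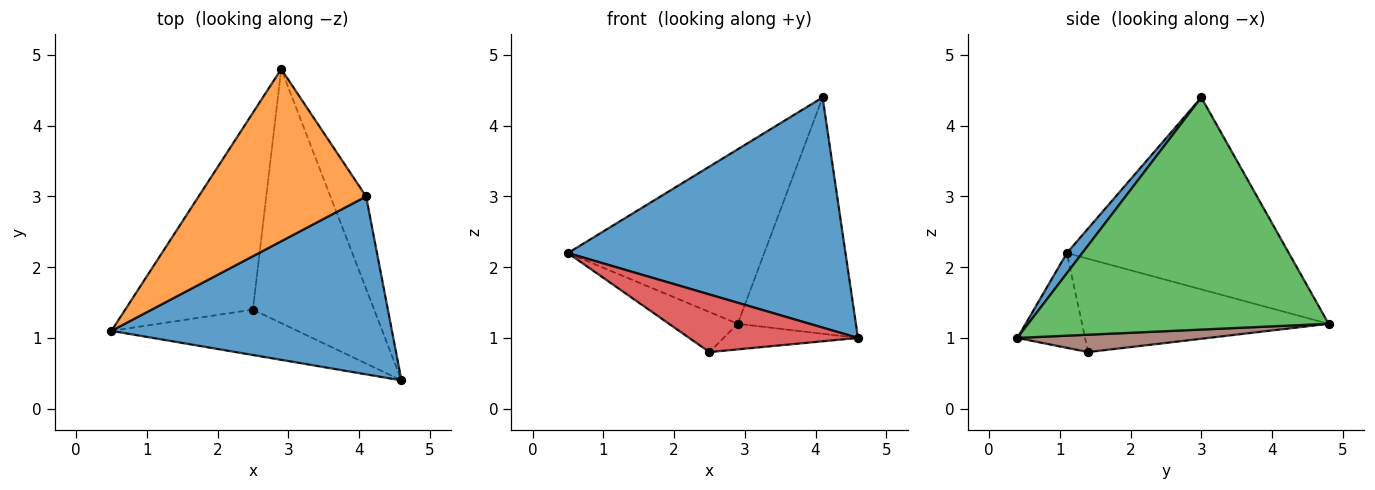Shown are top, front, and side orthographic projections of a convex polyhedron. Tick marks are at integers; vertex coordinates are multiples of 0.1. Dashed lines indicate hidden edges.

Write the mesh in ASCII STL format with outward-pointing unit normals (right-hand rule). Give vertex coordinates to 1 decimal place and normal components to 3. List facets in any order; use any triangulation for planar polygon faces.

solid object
 facet normal 0.044 -0.790 0.611
  outer loop
   vertex 4.1 3.0 4.4
   vertex 0.5 1.1 2.2
   vertex 4.6 0.4 1.0
  endloop
 endfacet
 facet normal -0.627 0.555 0.547
  outer loop
   vertex 4.1 3.0 4.4
   vertex 2.9 4.8 1.2
   vertex 0.5 1.1 2.2
  endloop
 endfacet
 facet normal 0.921 0.362 -0.142
  outer loop
   vertex 4.1 3.0 4.4
   vertex 4.6 0.4 1.0
   vertex 2.9 4.8 1.2
  endloop
 endfacet
 facet normal -0.301 -0.749 -0.590
  outer loop
   vertex 2.5 1.4 0.8
   vertex 4.6 0.4 1.0
   vertex 0.5 1.1 2.2
  endloop
 endfacet
 facet normal -0.582 0.162 -0.797
  outer loop
   vertex 2.5 1.4 0.8
   vertex 0.5 1.1 2.2
   vertex 2.9 4.8 1.2
  endloop
 endfacet
 facet normal 0.141 0.099 -0.985
  outer loop
   vertex 2.5 1.4 0.8
   vertex 2.9 4.8 1.2
   vertex 4.6 0.4 1.0
  endloop
 endfacet
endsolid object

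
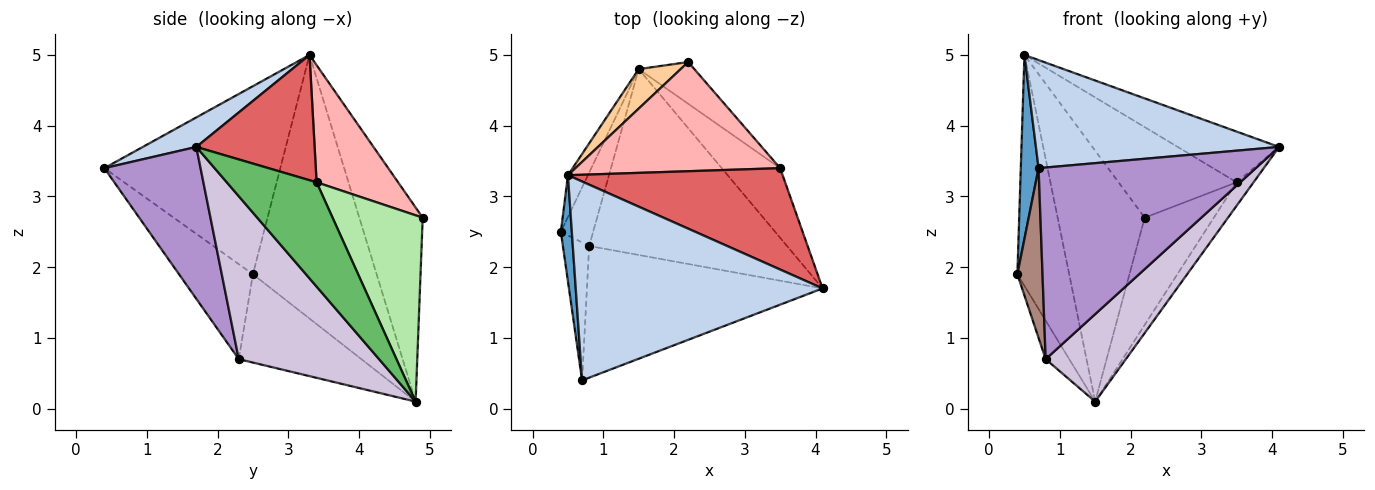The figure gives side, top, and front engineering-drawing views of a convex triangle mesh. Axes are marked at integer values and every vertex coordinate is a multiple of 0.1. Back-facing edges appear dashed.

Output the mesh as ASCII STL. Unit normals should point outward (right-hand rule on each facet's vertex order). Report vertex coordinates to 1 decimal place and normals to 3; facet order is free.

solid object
 facet normal -0.993 -0.100 0.058
  outer loop
   vertex 0.7 0.4 3.4
   vertex 0.5 3.3 5.0
   vertex 0.4 2.5 1.9
  endloop
 endfacet
 facet normal 0.104 -0.475 0.874
  outer loop
   vertex 0.7 0.4 3.4
   vertex 4.1 1.7 3.7
   vertex 0.5 3.3 5.0
  endloop
 endfacet
 facet normal -0.920 0.385 -0.070
  outer loop
   vertex 1.5 4.8 0.1
   vertex 0.4 2.5 1.9
   vertex 0.5 3.3 5.0
  endloop
 endfacet
 facet normal -0.584 0.802 0.126
  outer loop
   vertex 1.5 4.8 0.1
   vertex 0.5 3.3 5.0
   vertex 2.2 4.9 2.7
  endloop
 endfacet
 facet normal 0.861 0.162 -0.482
  outer loop
   vertex 3.5 3.4 3.2
   vertex 4.1 1.7 3.7
   vertex 1.5 4.8 0.1
  endloop
 endfacet
 facet normal 0.772 0.592 -0.231
  outer loop
   vertex 3.5 3.4 3.2
   vertex 1.5 4.8 0.1
   vertex 2.2 4.9 2.7
  endloop
 endfacet
 facet normal 0.463 0.396 0.793
  outer loop
   vertex 3.5 3.4 3.2
   vertex 0.5 3.3 5.0
   vertex 4.1 1.7 3.7
  endloop
 endfacet
 facet normal 0.403 0.584 0.704
  outer loop
   vertex 3.5 3.4 3.2
   vertex 2.2 4.9 2.7
   vertex 0.5 3.3 5.0
  endloop
 endfacet
 facet normal 0.343 -0.774 -0.532
  outer loop
   vertex 0.8 2.3 0.7
   vertex 4.1 1.7 3.7
   vertex 0.7 0.4 3.4
  endloop
 endfacet
 facet normal 0.598 -0.341 -0.726
  outer loop
   vertex 0.8 2.3 0.7
   vertex 1.5 4.8 0.1
   vertex 4.1 1.7 3.7
  endloop
 endfacet
 facet normal -0.916 -0.312 -0.253
  outer loop
   vertex 0.8 2.3 0.7
   vertex 0.7 0.4 3.4
   vertex 0.4 2.5 1.9
  endloop
 endfacet
 facet normal -0.924 0.178 -0.338
  outer loop
   vertex 0.8 2.3 0.7
   vertex 0.4 2.5 1.9
   vertex 1.5 4.8 0.1
  endloop
 endfacet
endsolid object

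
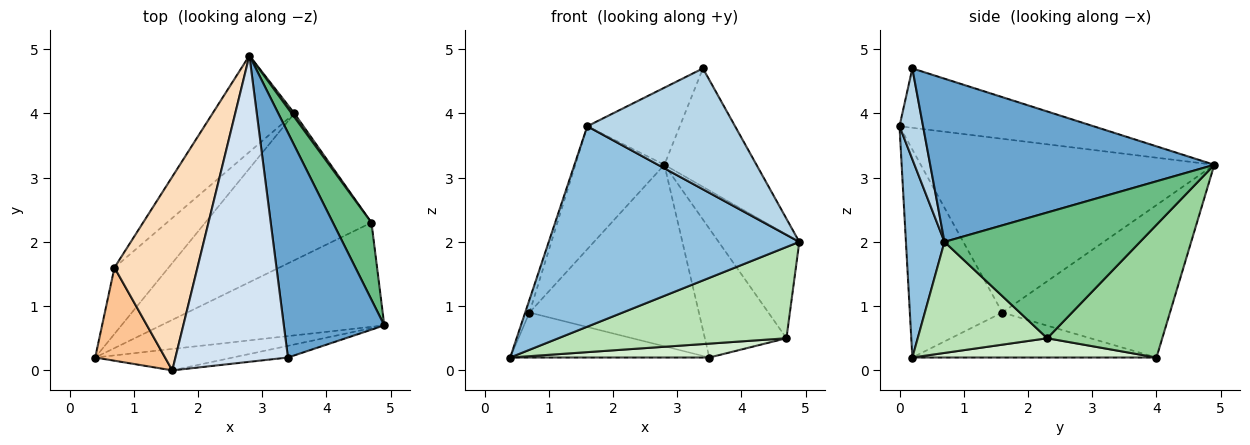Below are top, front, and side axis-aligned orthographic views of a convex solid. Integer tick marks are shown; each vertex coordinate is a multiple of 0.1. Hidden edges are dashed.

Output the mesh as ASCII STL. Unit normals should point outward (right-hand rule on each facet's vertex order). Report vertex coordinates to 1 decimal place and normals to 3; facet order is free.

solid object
 facet normal 0.821 0.266 0.505
  outer loop
   vertex 3.4 0.2 4.7
   vertex 4.9 0.7 2.0
   vertex 2.8 4.9 3.2
  endloop
 endfacet
 facet normal 0.151 -0.983 -0.105
  outer loop
   vertex 1.6 0.0 3.8
   vertex 0.4 0.2 0.2
   vertex 4.9 0.7 2.0
  endloop
 endfacet
 facet normal 0.157 -0.983 -0.095
  outer loop
   vertex 1.6 0.0 3.8
   vertex 4.9 0.7 2.0
   vertex 3.4 0.2 4.7
  endloop
 endfacet
 facet normal -0.456 0.217 0.863
  outer loop
   vertex 1.6 0.0 3.8
   vertex 3.4 0.2 4.7
   vertex 2.8 4.9 3.2
  endloop
 endfacet
 facet normal -0.567 0.462 -0.682
  outer loop
   vertex 0.7 1.6 0.9
   vertex 3.5 4.0 0.2
   vertex 0.4 0.2 0.2
  endloop
 endfacet
 facet normal -0.658 0.665 -0.353
  outer loop
   vertex 0.7 1.6 0.9
   vertex 2.8 4.9 3.2
   vertex 3.5 4.0 0.2
  endloop
 endfacet
 facet normal -0.947 0.044 0.318
  outer loop
   vertex 0.7 1.6 0.9
   vertex 0.4 0.2 0.2
   vertex 1.6 0.0 3.8
  endloop
 endfacet
 facet normal -0.870 0.264 0.416
  outer loop
   vertex 0.7 1.6 0.9
   vertex 1.6 0.0 3.8
   vertex 2.8 4.9 3.2
  endloop
 endfacet
 facet normal 0.889 0.367 0.273
  outer loop
   vertex 4.7 2.3 0.5
   vertex 2.8 4.9 3.2
   vertex 4.9 0.7 2.0
  endloop
 endfacet
 facet normal 0.815 0.579 0.017
  outer loop
   vertex 4.7 2.3 0.5
   vertex 3.5 4.0 0.2
   vertex 2.8 4.9 3.2
  endloop
 endfacet
 facet normal 0.350 -0.617 -0.705
  outer loop
   vertex 4.7 2.3 0.5
   vertex 4.9 0.7 2.0
   vertex 0.4 0.2 0.2
  endloop
 endfacet
 facet normal 0.115 -0.094 -0.989
  outer loop
   vertex 4.7 2.3 0.5
   vertex 0.4 0.2 0.2
   vertex 3.5 4.0 0.2
  endloop
 endfacet
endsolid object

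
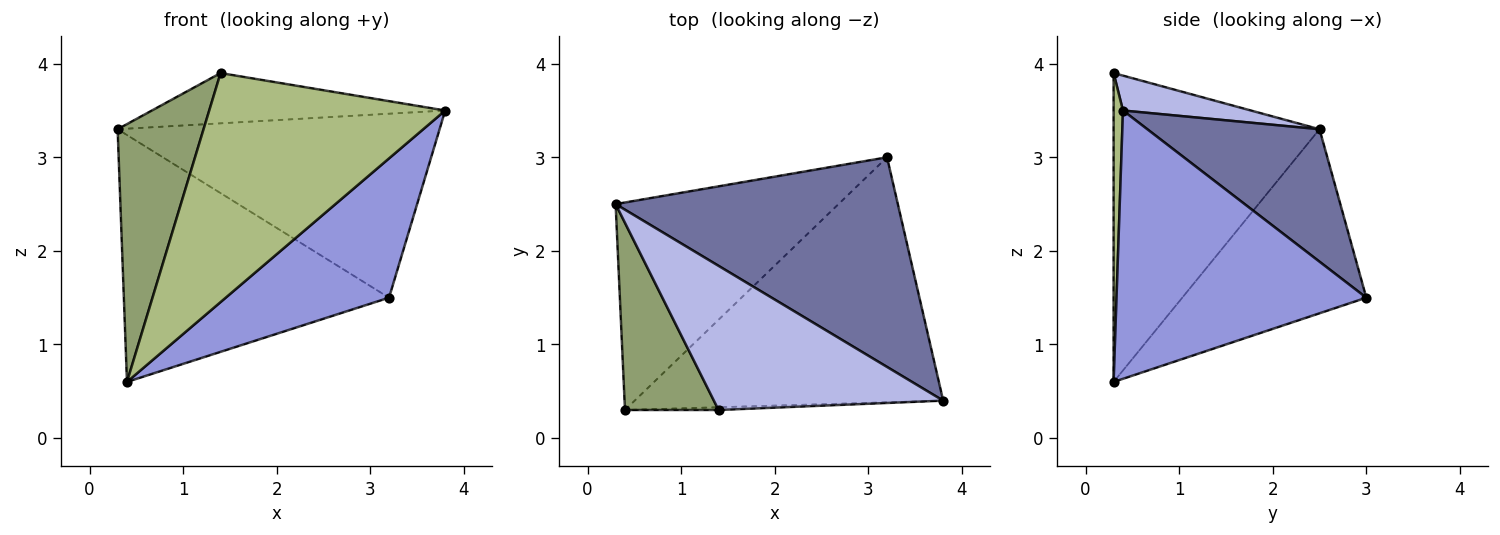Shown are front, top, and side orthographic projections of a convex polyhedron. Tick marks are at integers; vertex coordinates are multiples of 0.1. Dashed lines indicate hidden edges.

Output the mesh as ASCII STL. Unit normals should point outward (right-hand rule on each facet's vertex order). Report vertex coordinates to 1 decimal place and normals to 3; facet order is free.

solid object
 facet normal 0.333 0.622 0.709
  outer loop
   vertex 3.2 3.0 1.5
   vertex 0.3 2.5 3.3
   vertex 3.8 0.4 3.5
  endloop
 endfacet
 facet normal -0.469 0.676 -0.568
  outer loop
   vertex 0.4 0.3 0.6
   vertex 0.3 2.5 3.3
   vertex 3.2 3.0 1.5
  endloop
 endfacet
 facet normal 0.603 -0.394 -0.693
  outer loop
   vertex 0.4 0.3 0.6
   vertex 3.2 3.0 1.5
   vertex 3.8 0.4 3.5
  endloop
 endfacet
 facet normal 0.142 0.326 0.935
  outer loop
   vertex 1.4 0.3 3.9
   vertex 3.8 0.4 3.5
   vertex 0.3 2.5 3.3
  endloop
 endfacet
 facet normal -0.889 -0.371 0.269
  outer loop
   vertex 1.4 0.3 3.9
   vertex 0.3 2.5 3.3
   vertex 0.4 0.3 0.6
  endloop
 endfacet
 facet normal 0.040 -0.999 -0.012
  outer loop
   vertex 1.4 0.3 3.9
   vertex 0.4 0.3 0.6
   vertex 3.8 0.4 3.5
  endloop
 endfacet
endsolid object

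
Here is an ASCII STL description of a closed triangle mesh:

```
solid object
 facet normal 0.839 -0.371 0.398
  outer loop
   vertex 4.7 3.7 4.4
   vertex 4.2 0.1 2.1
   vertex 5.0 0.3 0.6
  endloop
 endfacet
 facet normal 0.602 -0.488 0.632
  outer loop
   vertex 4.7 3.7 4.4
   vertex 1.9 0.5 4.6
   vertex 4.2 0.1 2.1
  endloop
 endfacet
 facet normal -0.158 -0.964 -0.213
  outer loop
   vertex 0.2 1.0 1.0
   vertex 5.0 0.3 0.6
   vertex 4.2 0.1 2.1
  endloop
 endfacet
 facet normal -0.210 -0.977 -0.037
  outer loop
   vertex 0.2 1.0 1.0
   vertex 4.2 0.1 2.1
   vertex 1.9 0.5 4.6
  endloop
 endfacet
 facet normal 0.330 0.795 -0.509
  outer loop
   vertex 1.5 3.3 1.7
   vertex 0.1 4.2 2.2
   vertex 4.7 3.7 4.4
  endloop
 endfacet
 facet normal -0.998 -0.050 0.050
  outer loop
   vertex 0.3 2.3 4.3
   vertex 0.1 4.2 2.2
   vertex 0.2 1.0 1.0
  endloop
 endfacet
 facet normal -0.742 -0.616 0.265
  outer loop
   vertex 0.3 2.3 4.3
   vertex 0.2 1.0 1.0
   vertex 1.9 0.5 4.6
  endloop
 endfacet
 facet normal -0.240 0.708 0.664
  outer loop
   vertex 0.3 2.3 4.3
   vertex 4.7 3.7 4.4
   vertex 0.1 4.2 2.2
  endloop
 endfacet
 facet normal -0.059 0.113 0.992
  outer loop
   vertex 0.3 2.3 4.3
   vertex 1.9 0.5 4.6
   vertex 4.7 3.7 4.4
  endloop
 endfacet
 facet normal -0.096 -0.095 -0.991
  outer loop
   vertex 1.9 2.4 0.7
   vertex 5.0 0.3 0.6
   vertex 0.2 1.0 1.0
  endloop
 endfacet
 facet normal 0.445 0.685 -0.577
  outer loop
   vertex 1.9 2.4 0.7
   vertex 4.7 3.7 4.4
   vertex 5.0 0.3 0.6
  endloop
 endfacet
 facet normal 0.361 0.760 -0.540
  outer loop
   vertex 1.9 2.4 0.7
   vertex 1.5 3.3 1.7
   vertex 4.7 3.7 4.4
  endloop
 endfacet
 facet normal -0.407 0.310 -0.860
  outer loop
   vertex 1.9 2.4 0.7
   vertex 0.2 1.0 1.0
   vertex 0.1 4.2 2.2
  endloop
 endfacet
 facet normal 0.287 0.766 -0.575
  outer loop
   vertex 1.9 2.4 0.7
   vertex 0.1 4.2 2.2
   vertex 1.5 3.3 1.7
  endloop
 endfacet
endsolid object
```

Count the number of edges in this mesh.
21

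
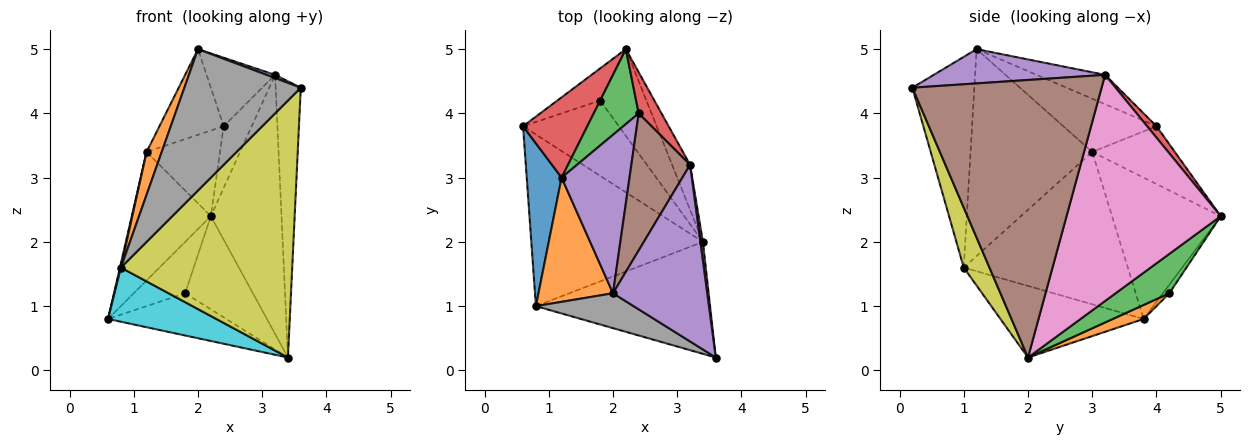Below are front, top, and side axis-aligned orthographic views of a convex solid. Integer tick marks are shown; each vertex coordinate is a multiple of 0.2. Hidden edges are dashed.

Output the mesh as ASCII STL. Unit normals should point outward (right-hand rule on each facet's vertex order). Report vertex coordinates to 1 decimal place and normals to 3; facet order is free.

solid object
 facet normal -0.105 0.843 -0.527
  outer loop
   vertex 1.8 4.2 1.2
   vertex 0.6 3.8 0.8
   vertex 2.2 5.0 2.4
  endloop
 endfacet
 facet normal 0.127 0.485 -0.865
  outer loop
   vertex 1.8 4.2 1.2
   vertex 3.4 2.0 0.2
   vertex 0.6 3.8 0.8
  endloop
 endfacet
 facet normal 0.502 0.633 -0.589
  outer loop
   vertex 1.8 4.2 1.2
   vertex 2.2 5.0 2.4
   vertex 3.4 2.0 0.2
  endloop
 endfacet
 facet normal -0.759 0.552 0.345
  outer loop
   vertex 1.2 3.0 3.4
   vertex 2.2 5.0 2.4
   vertex 0.6 3.8 0.8
  endloop
 endfacet
 facet normal 0.342 -0.017 0.940
  outer loop
   vertex 3.2 3.2 4.6
   vertex 2.0 1.2 5.0
   vertex 3.6 0.2 4.4
  endloop
 endfacet
 facet normal 0.991 0.132 0.009
  outer loop
   vertex 3.2 3.2 4.6
   vertex 3.6 0.2 4.4
   vertex 3.4 2.0 0.2
  endloop
 endfacet
 facet normal 0.907 0.416 -0.072
  outer loop
   vertex 3.2 3.2 4.6
   vertex 3.4 2.0 0.2
   vertex 2.2 5.0 2.4
  endloop
 endfacet
 facet normal -0.459 -0.862 0.213
  outer loop
   vertex 0.8 1.0 1.6
   vertex 3.6 0.2 4.4
   vertex 2.0 1.2 5.0
  endloop
 endfacet
 facet normal 0.136 -0.908 -0.396
  outer loop
   vertex 0.8 1.0 1.6
   vertex 3.4 2.0 0.2
   vertex 3.6 0.2 4.4
  endloop
 endfacet
 facet normal -0.370 -0.280 -0.886
  outer loop
   vertex 0.8 1.0 1.6
   vertex 0.6 3.8 0.8
   vertex 3.4 2.0 0.2
  endloop
 endfacet
 facet normal -0.975 -0.006 0.223
  outer loop
   vertex 0.8 1.0 1.6
   vertex 1.2 3.0 3.4
   vertex 0.6 3.8 0.8
  endloop
 endfacet
 facet normal -0.934 -0.116 0.337
  outer loop
   vertex 0.8 1.0 1.6
   vertex 2.0 1.2 5.0
   vertex 1.2 3.0 3.4
  endloop
 endfacet
 facet normal -0.646 0.574 0.503
  outer loop
   vertex 2.4 4.0 3.8
   vertex 2.2 5.0 2.4
   vertex 1.2 3.0 3.4
  endloop
 endfacet
 facet normal 0.267 0.802 0.535
  outer loop
   vertex 2.4 4.0 3.8
   vertex 3.2 3.2 4.6
   vertex 2.2 5.0 2.4
  endloop
 endfacet
 facet normal -0.568 0.391 0.724
  outer loop
   vertex 2.4 4.0 3.8
   vertex 1.2 3.0 3.4
   vertex 2.0 1.2 5.0
  endloop
 endfacet
 facet normal -0.408 0.408 0.816
  outer loop
   vertex 2.4 4.0 3.8
   vertex 2.0 1.2 5.0
   vertex 3.2 3.2 4.6
  endloop
 endfacet
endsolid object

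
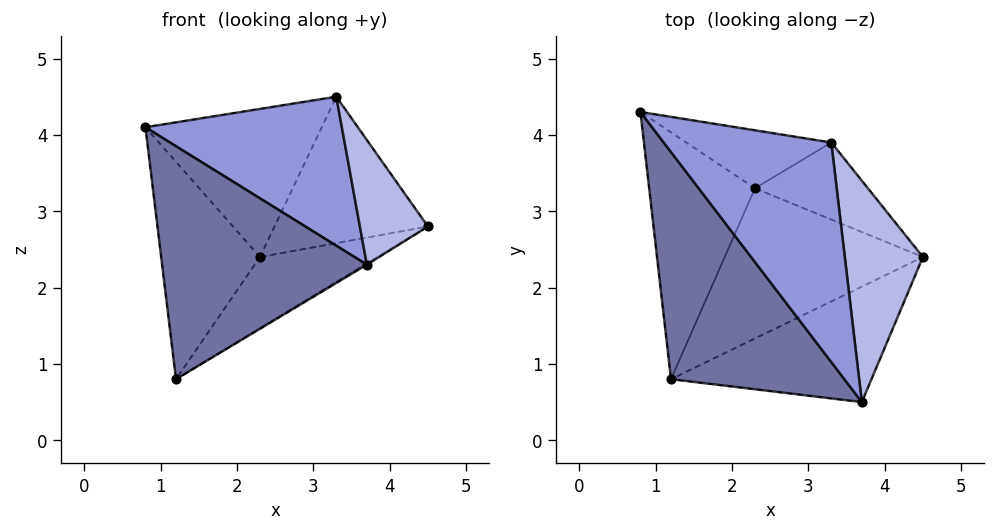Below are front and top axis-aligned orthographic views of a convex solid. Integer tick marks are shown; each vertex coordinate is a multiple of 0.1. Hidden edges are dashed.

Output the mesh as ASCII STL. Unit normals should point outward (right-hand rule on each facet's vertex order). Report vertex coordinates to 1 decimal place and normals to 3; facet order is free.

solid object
 facet normal -0.451 -0.639 0.623
  outer loop
   vertex 3.7 0.5 2.3
   vertex 0.8 4.3 4.1
   vertex 1.2 0.8 0.8
  endloop
 endfacet
 facet normal 0.515 0.009 -0.857
  outer loop
   vertex 3.7 0.5 2.3
   vertex 1.2 0.8 0.8
   vertex 4.5 2.4 2.8
  endloop
 endfacet
 facet normal -0.217 -0.548 0.808
  outer loop
   vertex 3.3 3.9 4.5
   vertex 0.8 4.3 4.1
   vertex 3.7 0.5 2.3
  endloop
 endfacet
 facet normal 0.528 -0.417 0.740
  outer loop
   vertex 3.3 3.9 4.5
   vertex 3.7 0.5 2.3
   vertex 4.5 2.4 2.8
  endloop
 endfacet
 facet normal -0.379 0.611 -0.694
  outer loop
   vertex 2.3 3.3 2.4
   vertex 1.2 0.8 0.8
   vertex 0.8 4.3 4.1
  endloop
 endfacet
 facet normal 0.322 0.406 -0.855
  outer loop
   vertex 2.3 3.3 2.4
   vertex 4.5 2.4 2.8
   vertex 1.2 0.8 0.8
  endloop
 endfacet
 facet normal 0.203 0.912 -0.357
  outer loop
   vertex 2.3 3.3 2.4
   vertex 0.8 4.3 4.1
   vertex 3.3 3.9 4.5
  endloop
 endfacet
 facet normal 0.408 0.808 -0.425
  outer loop
   vertex 2.3 3.3 2.4
   vertex 3.3 3.9 4.5
   vertex 4.5 2.4 2.8
  endloop
 endfacet
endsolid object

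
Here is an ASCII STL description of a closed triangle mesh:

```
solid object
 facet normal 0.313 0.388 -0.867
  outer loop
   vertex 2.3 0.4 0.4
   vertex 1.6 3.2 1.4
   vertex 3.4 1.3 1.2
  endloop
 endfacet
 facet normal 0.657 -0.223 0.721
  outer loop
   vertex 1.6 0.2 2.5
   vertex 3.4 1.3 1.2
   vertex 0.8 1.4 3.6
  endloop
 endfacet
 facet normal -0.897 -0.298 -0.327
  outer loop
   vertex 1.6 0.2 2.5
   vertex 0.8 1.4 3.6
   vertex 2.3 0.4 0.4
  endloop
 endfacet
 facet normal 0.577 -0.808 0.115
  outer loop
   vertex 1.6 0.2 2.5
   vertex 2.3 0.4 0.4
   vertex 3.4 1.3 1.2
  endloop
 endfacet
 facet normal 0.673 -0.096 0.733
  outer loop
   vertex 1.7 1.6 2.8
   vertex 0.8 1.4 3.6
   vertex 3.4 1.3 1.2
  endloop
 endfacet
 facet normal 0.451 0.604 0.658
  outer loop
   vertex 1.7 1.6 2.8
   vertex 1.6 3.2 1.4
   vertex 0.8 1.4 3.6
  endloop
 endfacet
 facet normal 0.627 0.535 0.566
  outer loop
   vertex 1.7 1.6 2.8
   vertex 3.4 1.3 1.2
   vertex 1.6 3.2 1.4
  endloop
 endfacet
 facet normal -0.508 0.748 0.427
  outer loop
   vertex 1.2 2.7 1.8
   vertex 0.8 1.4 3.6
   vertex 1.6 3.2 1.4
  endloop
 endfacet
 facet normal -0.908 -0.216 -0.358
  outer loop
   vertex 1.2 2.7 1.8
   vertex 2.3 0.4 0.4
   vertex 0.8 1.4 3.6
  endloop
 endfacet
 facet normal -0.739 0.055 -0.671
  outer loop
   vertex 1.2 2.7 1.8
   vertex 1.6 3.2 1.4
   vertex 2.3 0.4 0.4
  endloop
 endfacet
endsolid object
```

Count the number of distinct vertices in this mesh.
7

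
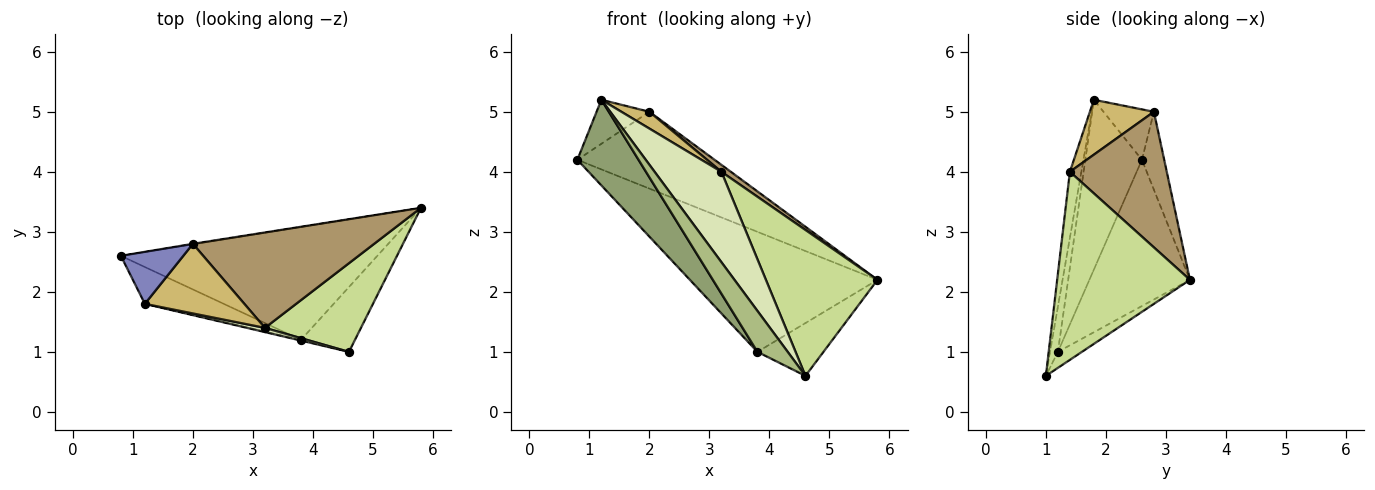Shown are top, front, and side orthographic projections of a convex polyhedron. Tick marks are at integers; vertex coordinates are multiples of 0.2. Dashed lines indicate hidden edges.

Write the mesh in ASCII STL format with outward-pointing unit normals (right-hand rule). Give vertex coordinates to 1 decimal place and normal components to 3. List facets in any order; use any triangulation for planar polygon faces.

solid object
 facet normal -0.160 0.987 -0.006
  outer loop
   vertex 2.0 2.8 5.0
   vertex 5.8 3.4 2.2
   vertex 0.8 2.6 4.2
  endloop
 endfacet
 facet normal -0.525 0.550 0.650
  outer loop
   vertex 2.0 2.8 5.0
   vertex 0.8 2.6 4.2
   vertex 1.2 1.8 5.2
  endloop
 endfacet
 facet normal -0.364 0.679 -0.638
  outer loop
   vertex 3.8 1.2 1.0
   vertex 0.8 2.6 4.2
   vertex 5.8 3.4 2.2
  endloop
 endfacet
 facet normal -0.224 0.616 -0.756
  outer loop
   vertex 3.8 1.2 1.0
   vertex 5.8 3.4 2.2
   vertex 4.6 1.0 0.6
  endloop
 endfacet
 facet normal -0.648 -0.700 -0.301
  outer loop
   vertex 3.8 1.2 1.0
   vertex 1.2 1.8 5.2
   vertex 0.8 2.6 4.2
  endloop
 endfacet
 facet normal -0.250 -0.968 -0.017
  outer loop
   vertex 3.8 1.2 1.0
   vertex 4.6 1.0 0.6
   vertex 1.2 1.8 5.2
  endloop
 endfacet
 facet normal 0.713 -0.599 0.364
  outer loop
   vertex 3.2 1.4 4.0
   vertex 4.6 1.0 0.6
   vertex 5.8 3.4 2.2
  endloop
 endfacet
 facet normal -0.169 -0.984 0.046
  outer loop
   vertex 3.2 1.4 4.0
   vertex 1.2 1.8 5.2
   vertex 4.6 1.0 0.6
  endloop
 endfacet
 facet normal 0.598 -0.058 0.799
  outer loop
   vertex 3.2 1.4 4.0
   vertex 5.8 3.4 2.2
   vertex 2.0 2.8 5.0
  endloop
 endfacet
 facet normal 0.473 -0.207 0.857
  outer loop
   vertex 3.2 1.4 4.0
   vertex 2.0 2.8 5.0
   vertex 1.2 1.8 5.2
  endloop
 endfacet
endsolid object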